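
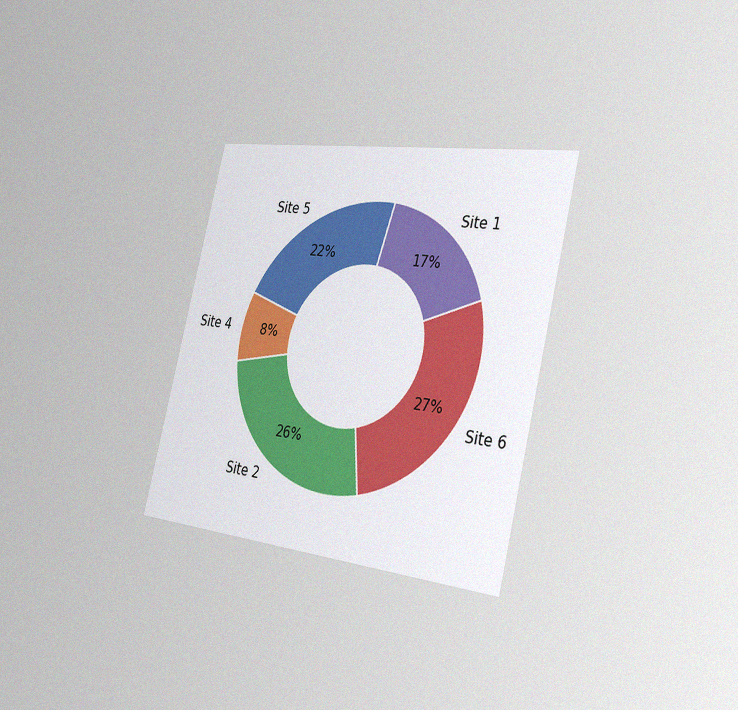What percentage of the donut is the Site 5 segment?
22%

The chart is tilted about 14° clockwise and viewed slightly from the right, with some photo noise. The Site 5 segment takes up 22% of the ring.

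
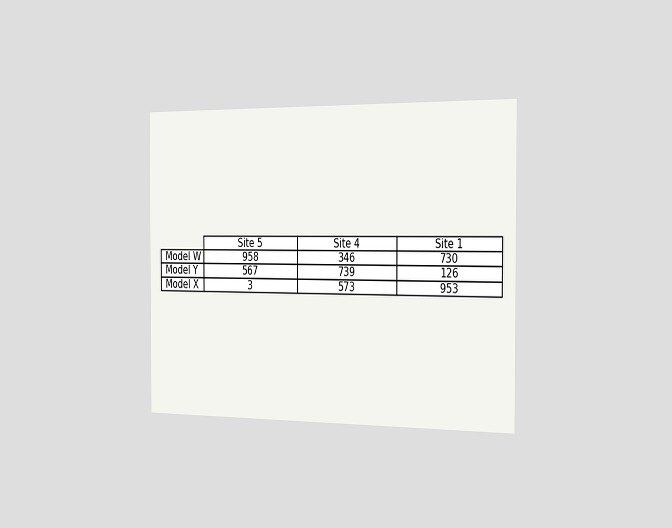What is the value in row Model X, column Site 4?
573

The chart is viewed slightly from the right. The (Model X, Site 4) cell reads 573.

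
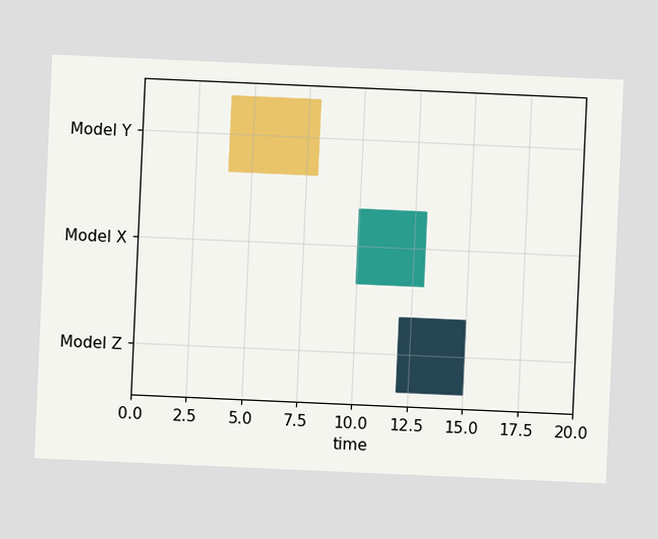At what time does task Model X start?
10

The chart is tilted about 3° clockwise. The Model X bar begins at t=10.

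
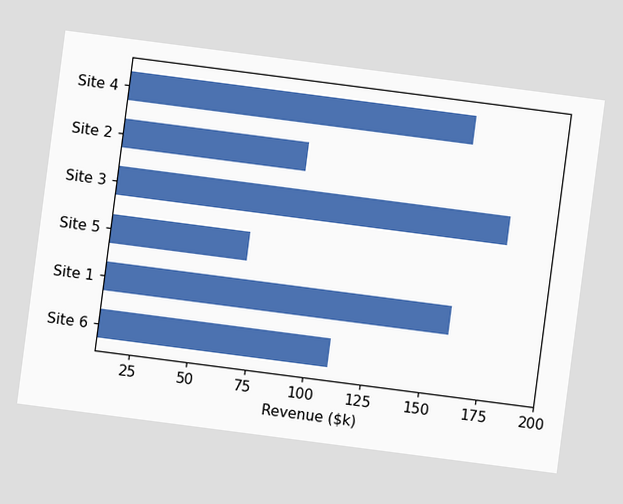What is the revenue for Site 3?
$180k

The chart is tilted about 7° clockwise. Reading along the chart's x-axis, the Site 3 bar reaches $180k.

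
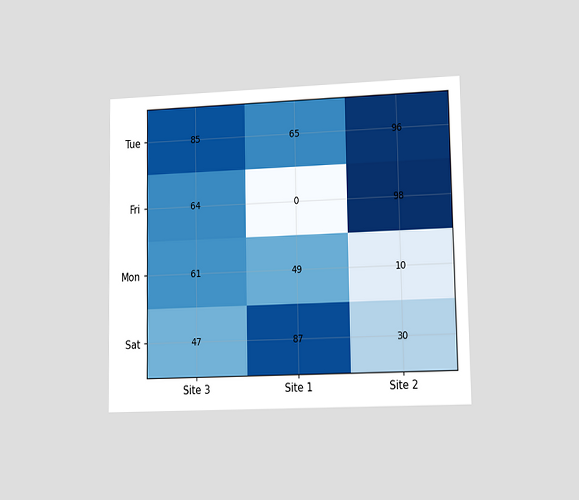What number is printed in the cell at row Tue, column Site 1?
The chart is viewed at a slight angle. The (Tue, Site 1) cell reads 65.

65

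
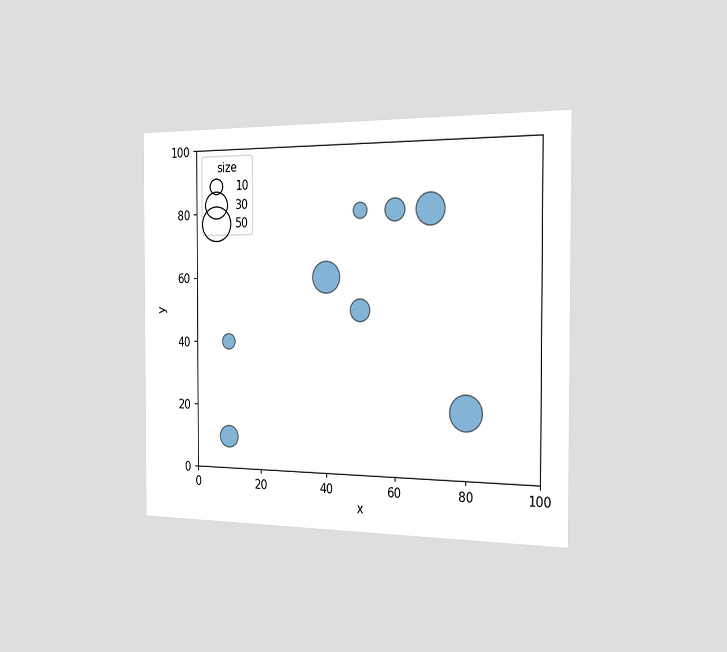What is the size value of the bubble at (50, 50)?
20

The chart is viewed slightly from the right. Matching the bubble at (50, 50) against the size legend gives 20.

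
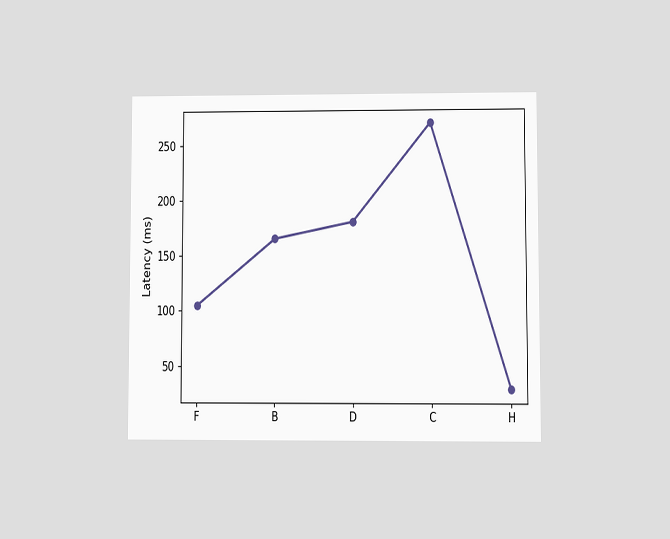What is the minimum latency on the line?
The chart is viewed at a slight angle. The lowest point is at H, and reading across to the y-axis gives 30ms.

30ms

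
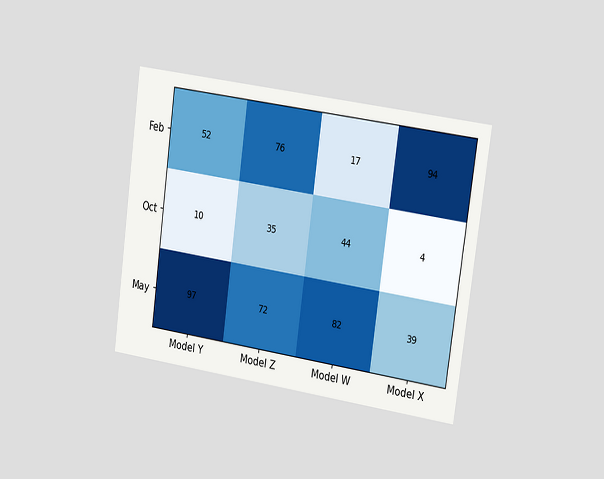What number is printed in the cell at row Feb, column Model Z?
The chart is tilted about 8° clockwise and viewed slightly from the right. The (Feb, Model Z) cell reads 76.

76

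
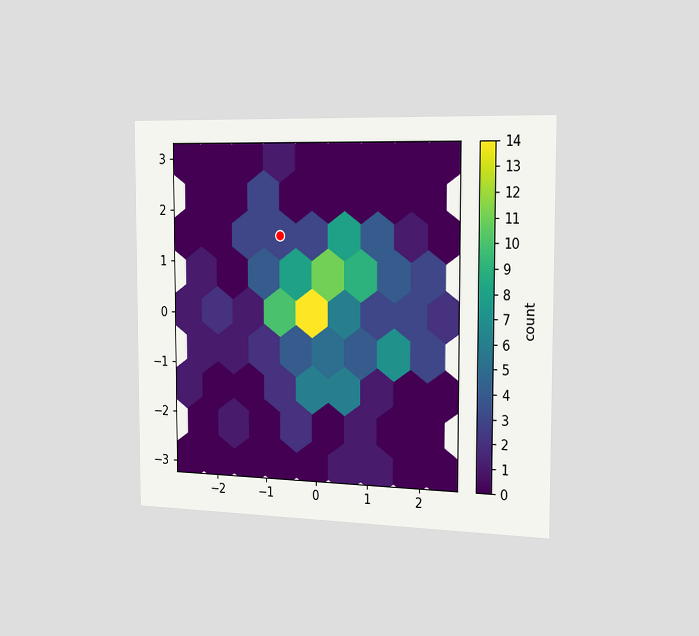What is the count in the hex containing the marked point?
3

The chart is viewed slightly from the right. The marked hex reads 3 on the colorbar.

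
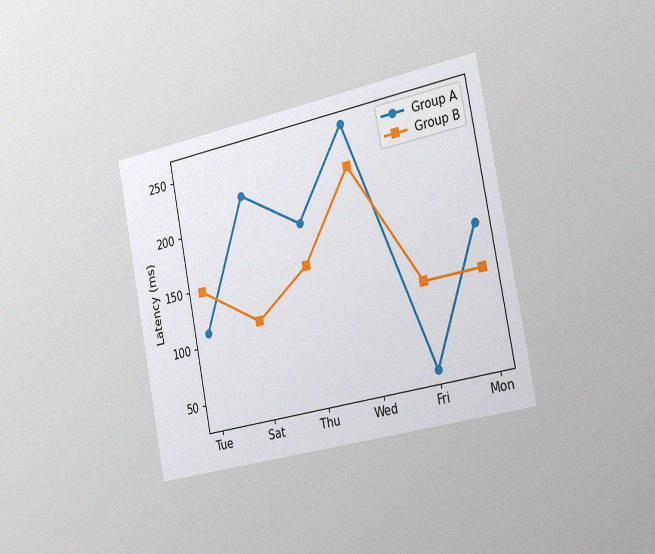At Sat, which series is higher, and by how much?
Group A, by 111ms

The chart is tilted about 11° counter-clockwise and viewed slightly from the right, with some photo noise. At Sat, Group A sits above the other line by 111ms.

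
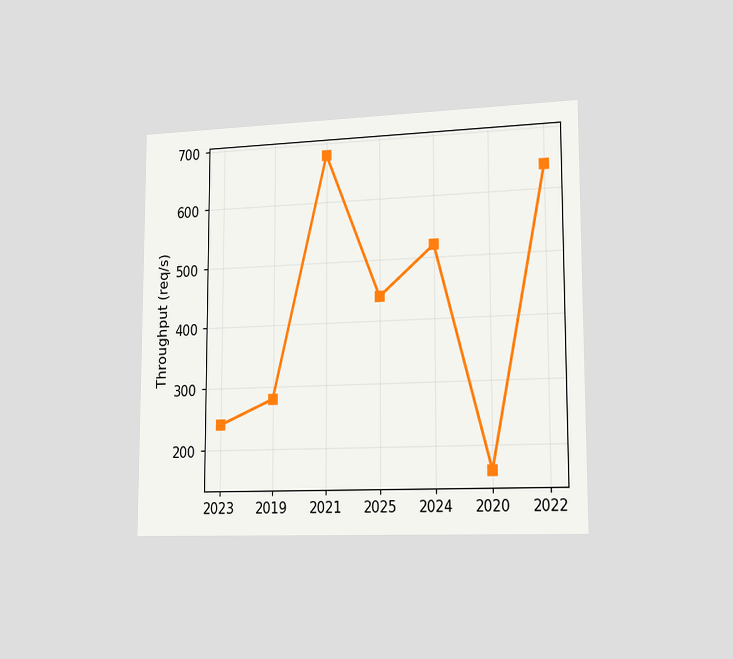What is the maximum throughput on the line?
680req/s

The chart is viewed slightly from the right. The highest point is at 2021, and reading across to the y-axis gives 680req/s.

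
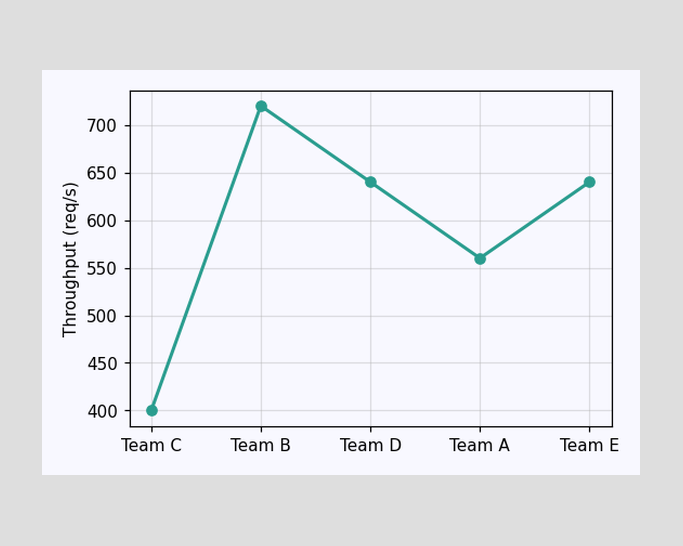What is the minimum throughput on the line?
The lowest point is at Team C, and reading across to the y-axis gives 400req/s.

400req/s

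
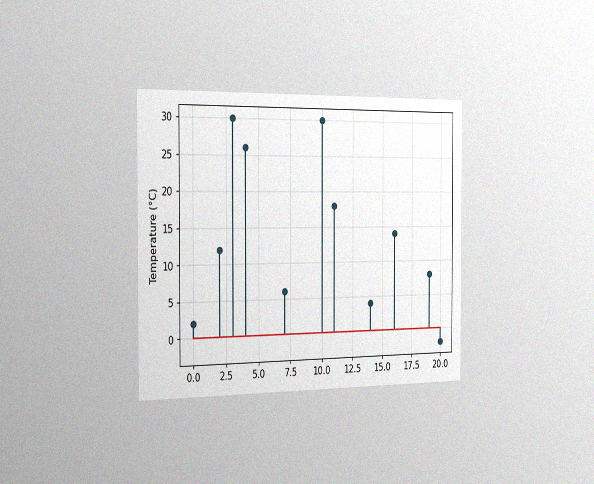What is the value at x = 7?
6°C

The chart is viewed slightly from the left, with some photo noise. The stem at x=7 reaches 6°C.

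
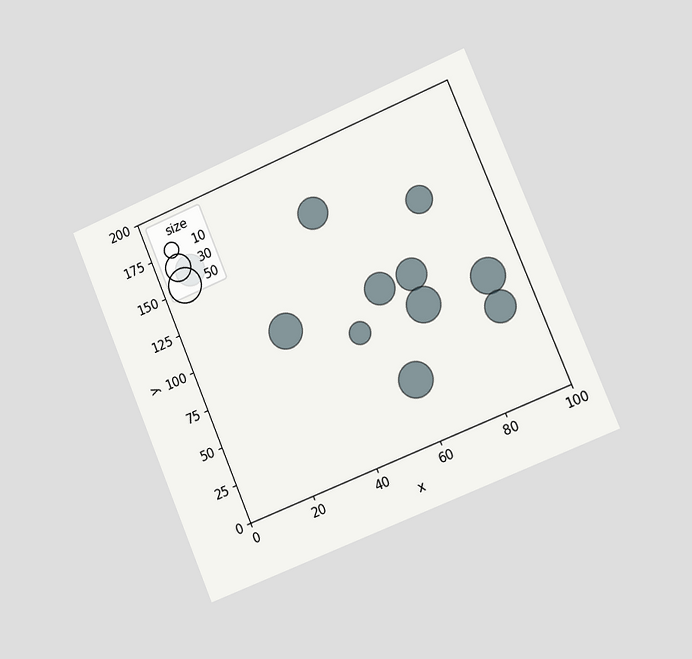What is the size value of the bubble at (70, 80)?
The chart is tilted about 23° counter-clockwise and viewed slightly from the right. Matching the bubble at (70, 80) against the size legend gives 50.

50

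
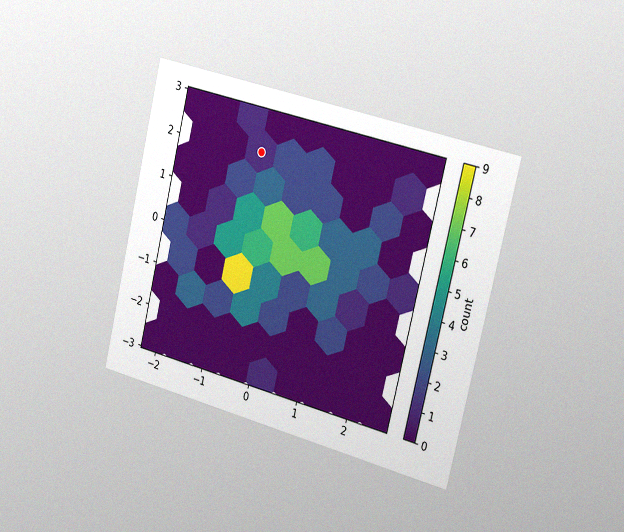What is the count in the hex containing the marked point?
The chart is tilted about 14° clockwise and viewed slightly from the right, with some photo noise. The marked hex reads 1 on the colorbar.

1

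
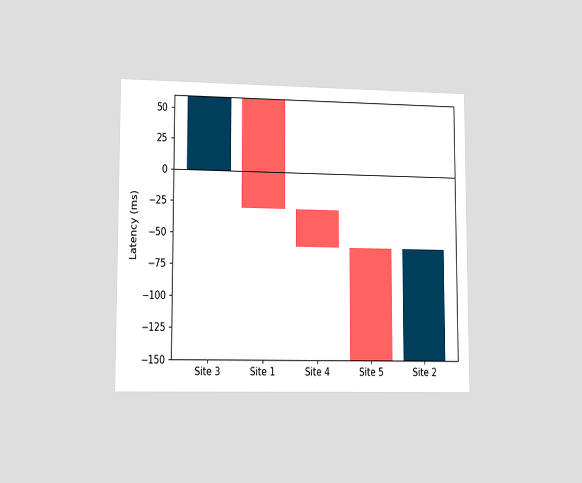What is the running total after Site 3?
The chart is viewed slightly from the left. After Site 3 the running total reaches 60ms.

60ms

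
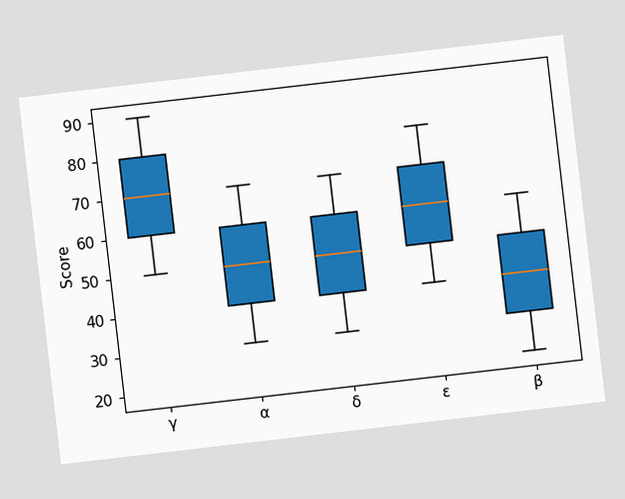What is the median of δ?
50

The chart is tilted about 7° counter-clockwise. The median line in the δ box sits at 50.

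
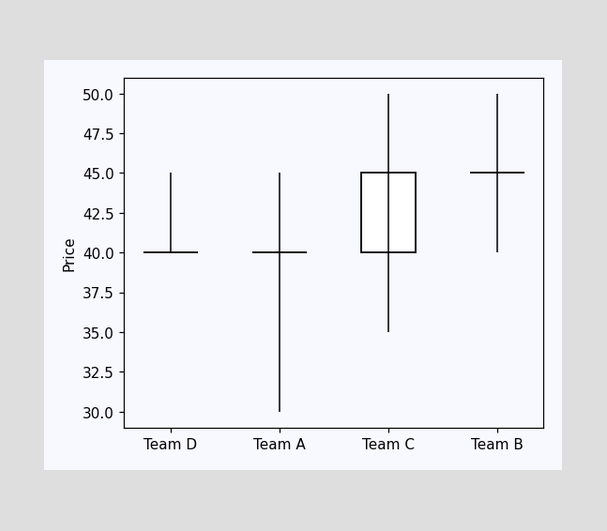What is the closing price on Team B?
The Team B candle closes at 45.

45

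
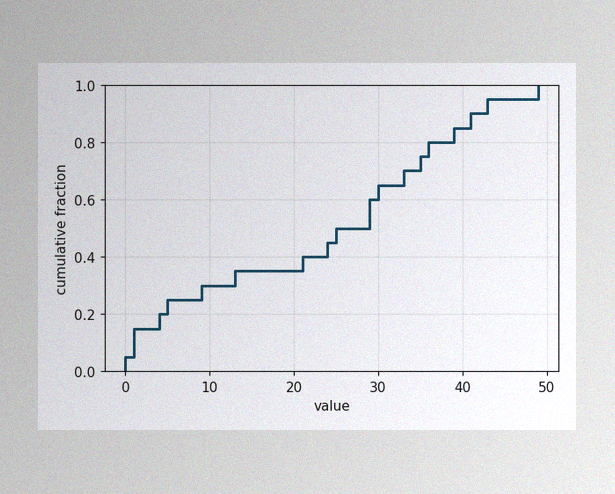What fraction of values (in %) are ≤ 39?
The image has some photo noise and uneven lighting. At x=39 the ECDF step is at 85%.

85%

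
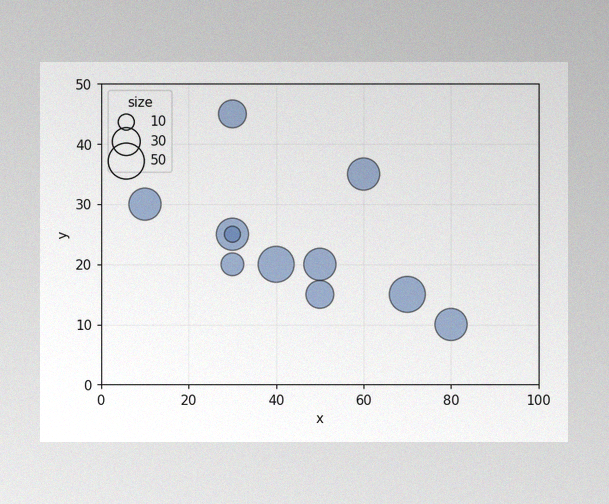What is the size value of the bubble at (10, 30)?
The image has some photo noise and uneven lighting. Matching the bubble at (10, 30) against the size legend gives 40.

40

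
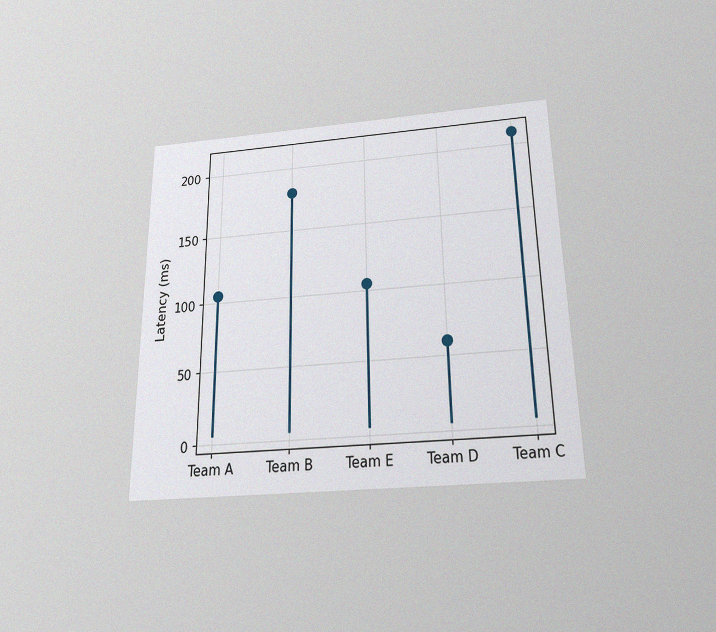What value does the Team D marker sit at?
The chart is viewed slightly from below, with some photo noise. The Team D marker sits at 60ms.

60ms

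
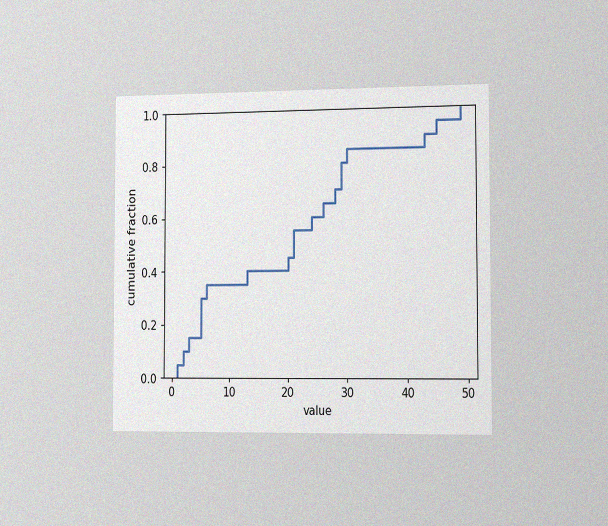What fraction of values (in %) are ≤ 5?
The chart is viewed slightly from the right, with some photo noise. At x=5 the ECDF step is at 30%.

30%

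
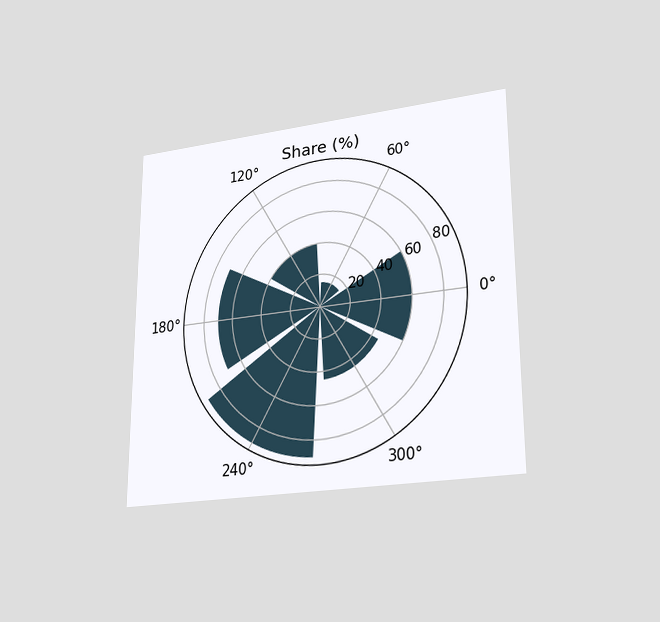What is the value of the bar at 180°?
The chart is viewed at a slight angle. The bar at 180° reaches 70% on the radial axis.

70%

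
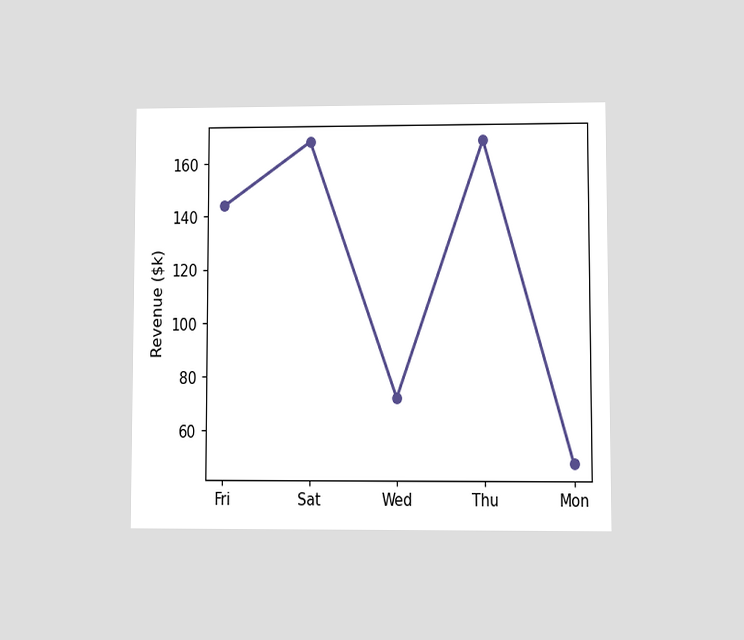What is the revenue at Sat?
The chart is viewed at a slight angle. At Sat, the line is at $168k.

$168k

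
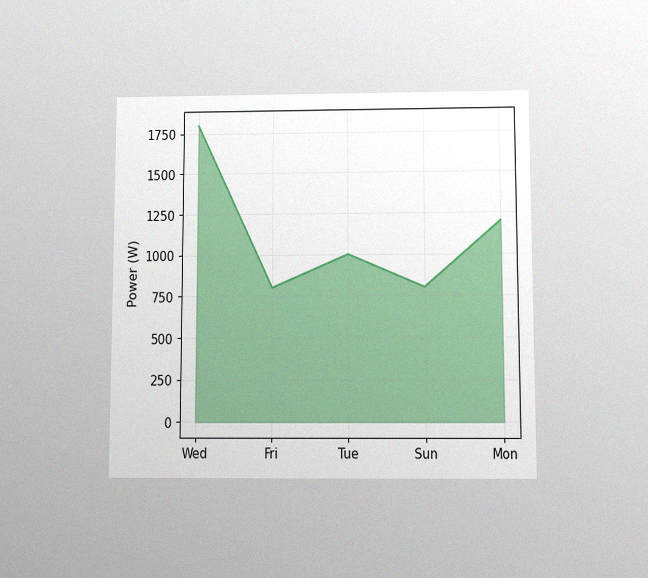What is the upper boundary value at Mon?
The chart is viewed slightly from below, with some photo noise. At Mon the upper boundary is at 1200W.

1200W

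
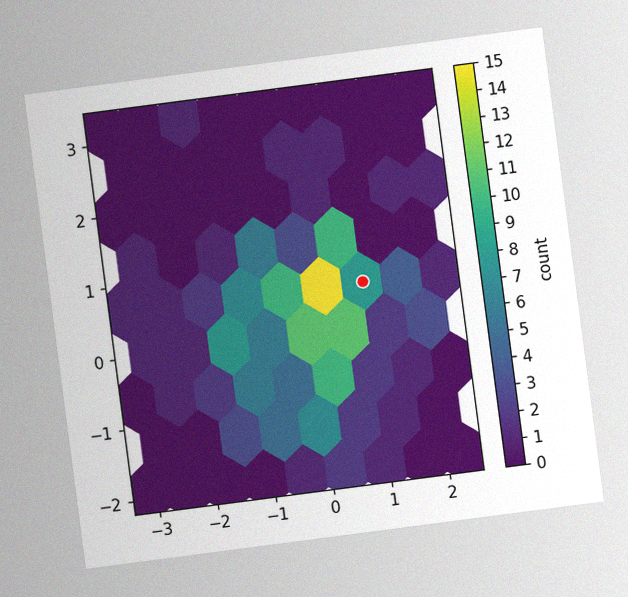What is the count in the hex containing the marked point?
8

The chart is tilted about 7° counter-clockwise, with some photo noise. The marked hex reads 8 on the colorbar.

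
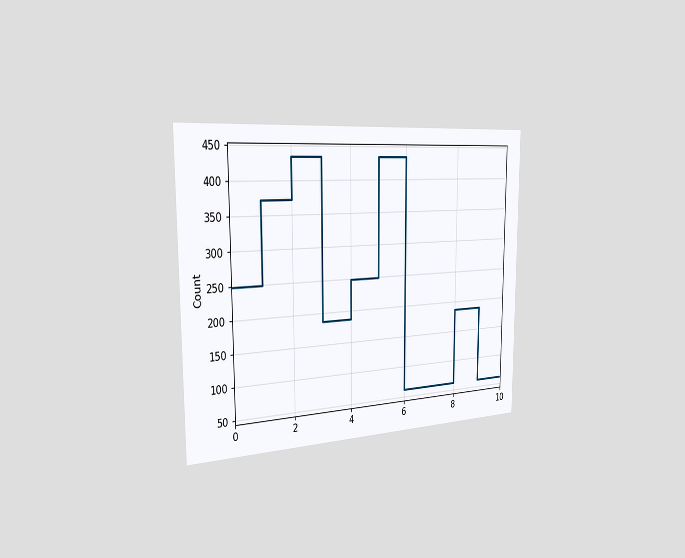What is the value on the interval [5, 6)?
The chart is viewed slightly from the left. On [5, 6) the step sits at 434.

434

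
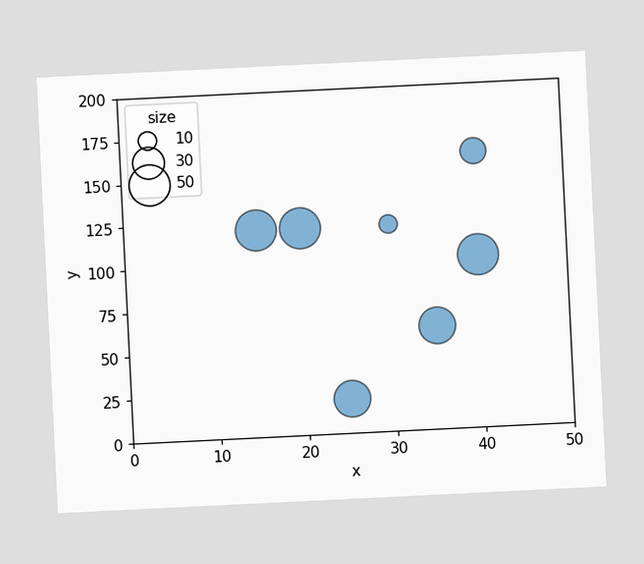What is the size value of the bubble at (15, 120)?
The chart is tilted about 3° counter-clockwise. Matching the bubble at (15, 120) against the size legend gives 50.

50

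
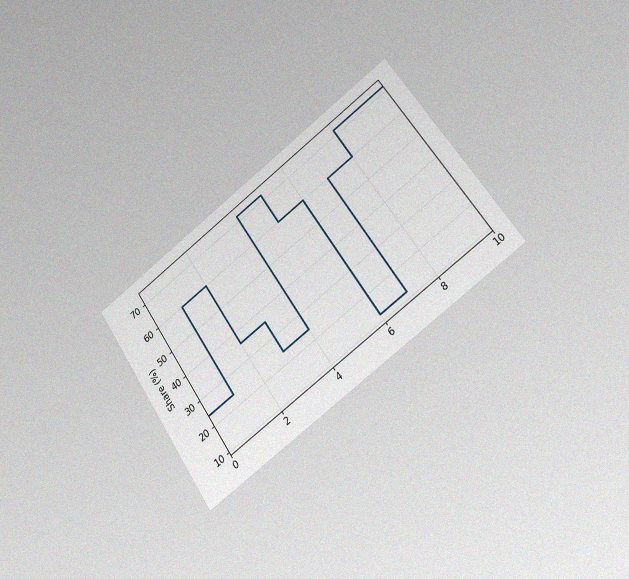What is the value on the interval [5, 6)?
The chart is tilted about 34° counter-clockwise and viewed slightly from the right, with some photo noise. On [5, 6) the step sits at 60%.

60%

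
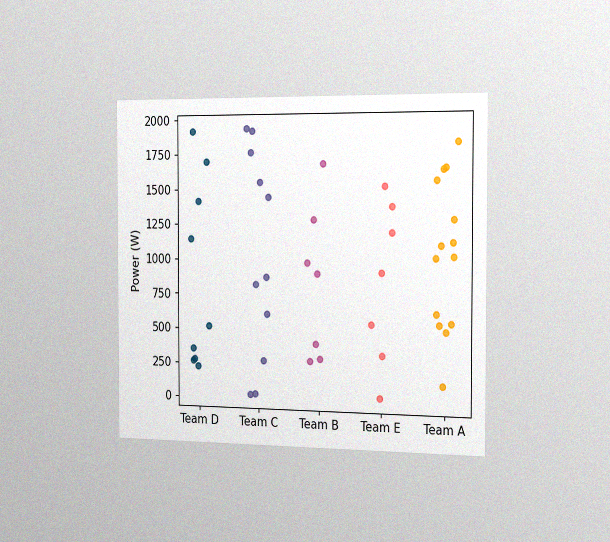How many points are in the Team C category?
11

The chart is viewed slightly from the right, with some photo noise. Counting the markers in the Team C column gives 11.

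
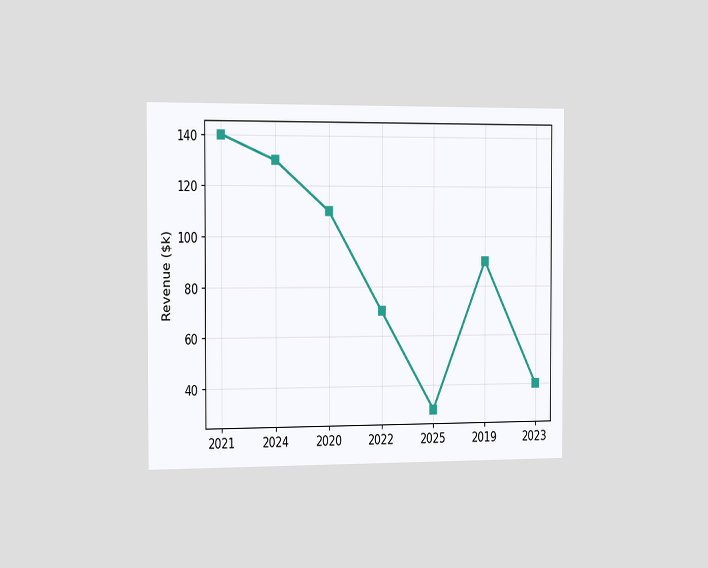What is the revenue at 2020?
The chart is viewed slightly from the left. At 2020, the line is at $110k.

$110k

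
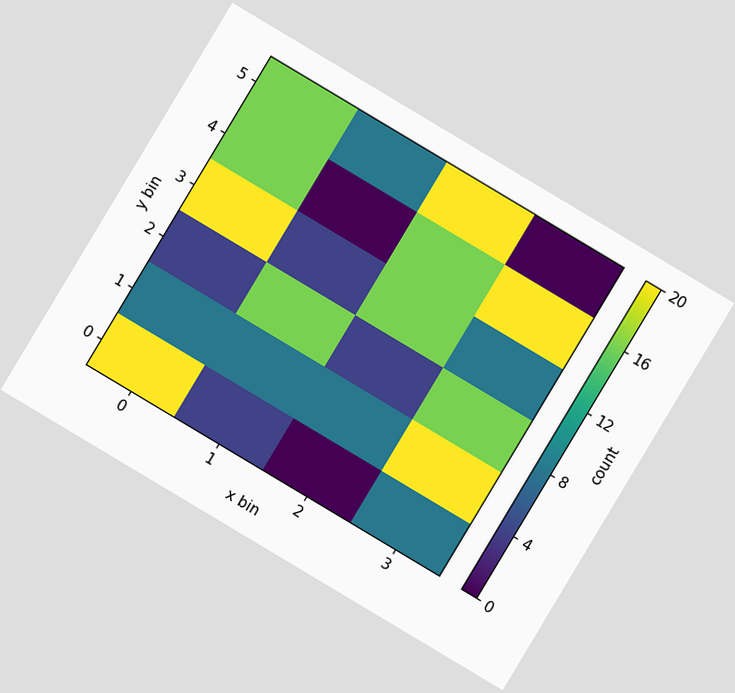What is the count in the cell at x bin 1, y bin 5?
8

The chart is tilted about 31° clockwise. Matching the cell (1, 5) against the colorbar gives 8.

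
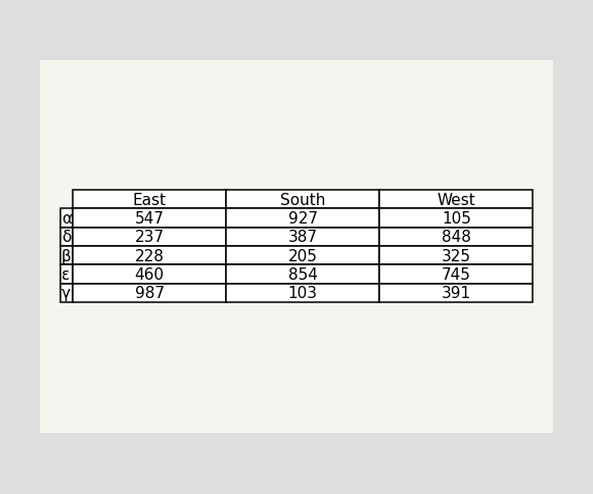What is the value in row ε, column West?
The (ε, West) cell reads 745.

745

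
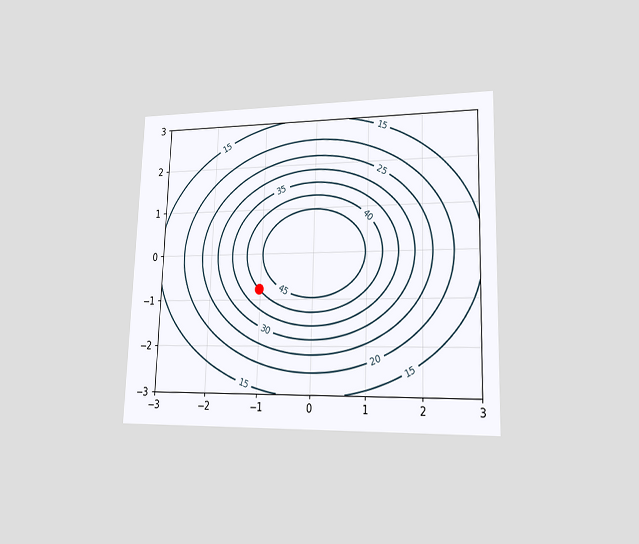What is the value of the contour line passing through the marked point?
40

The chart is viewed at a slight angle. The marked point sits on the contour labelled 40.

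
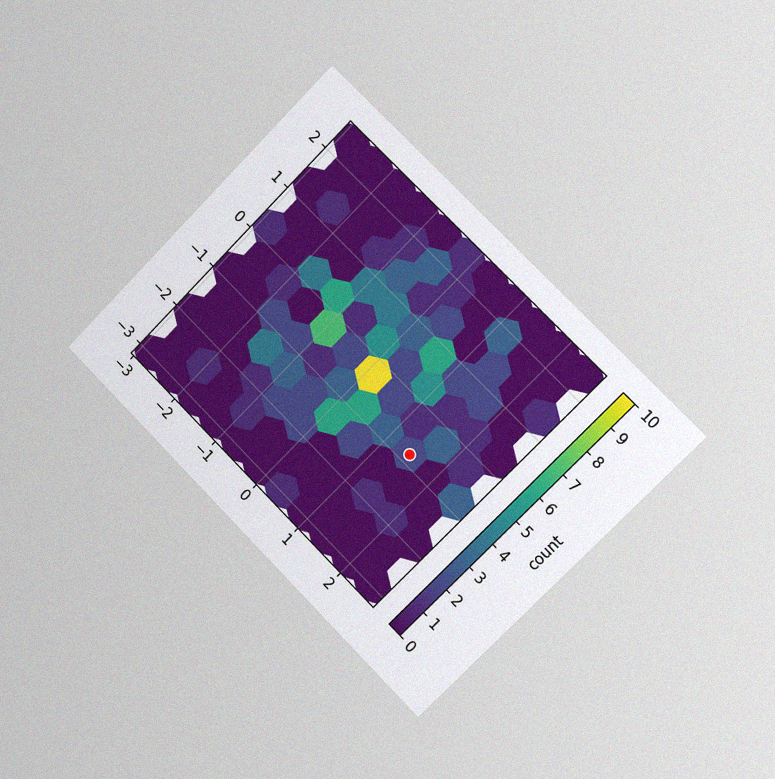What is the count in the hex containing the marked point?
The chart is tilted about 45° clockwise and viewed slightly from the right, with some photo noise. The marked hex reads 2 on the colorbar.

2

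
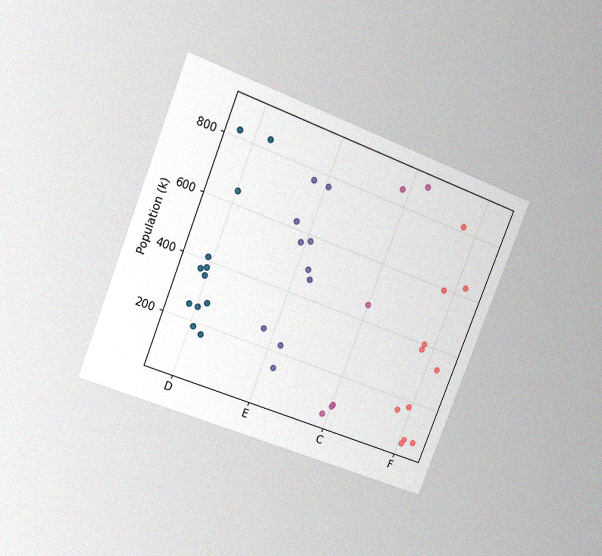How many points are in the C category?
6

The chart is tilted about 22° clockwise and viewed at a slight angle, with some photo noise. Counting the markers in the C column gives 6.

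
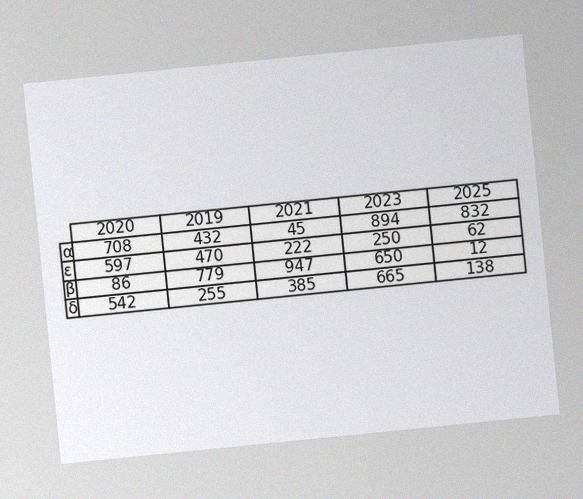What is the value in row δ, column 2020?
The chart is tilted about 6° counter-clockwise, with some photo noise. The (δ, 2020) cell reads 542.

542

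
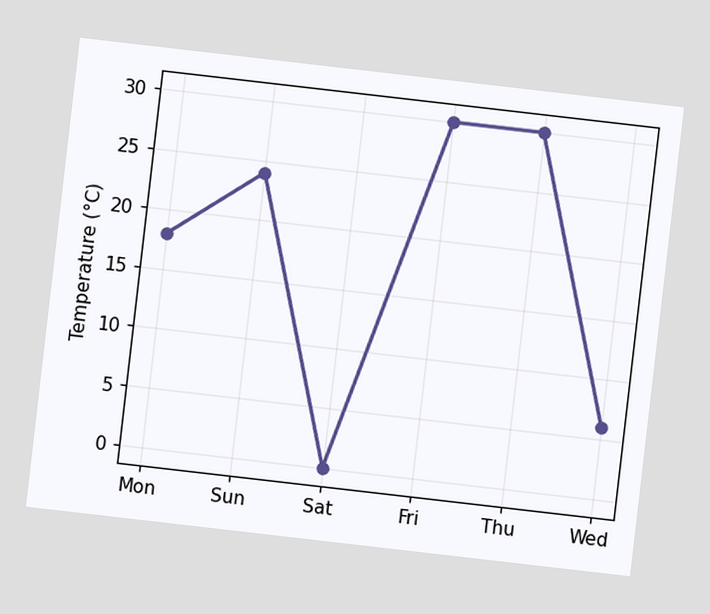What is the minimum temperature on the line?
0°C

The chart is tilted about 7° clockwise. The lowest point is at Sat, and reading across to the y-axis gives 0°C.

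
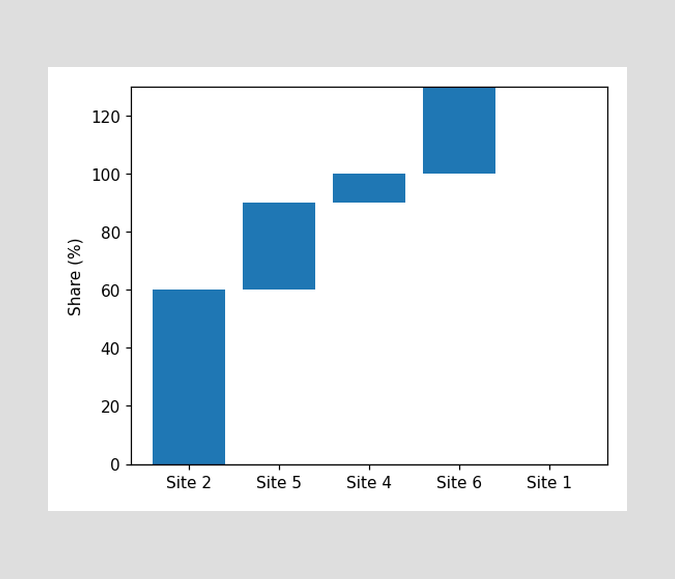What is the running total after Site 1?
130%

After Site 1 the running total reaches 130%.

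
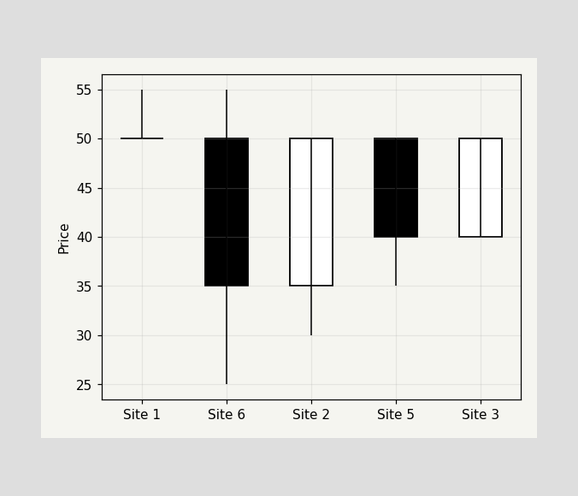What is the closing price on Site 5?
The Site 5 candle closes at 40.

40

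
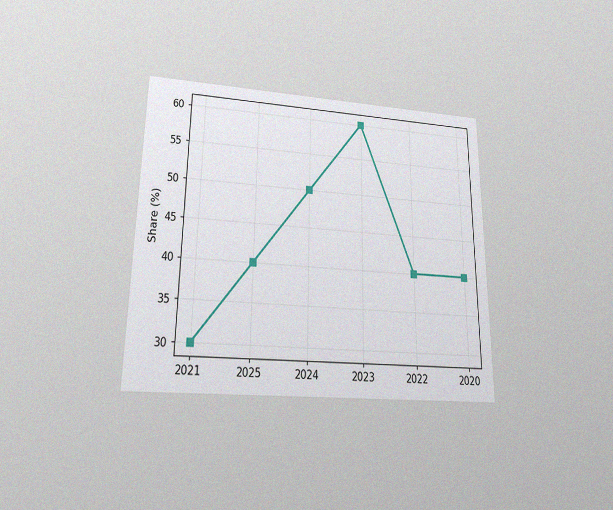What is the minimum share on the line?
The chart is viewed slightly from below, with some photo noise. The lowest point is at 2021, and reading across to the y-axis gives 30%.

30%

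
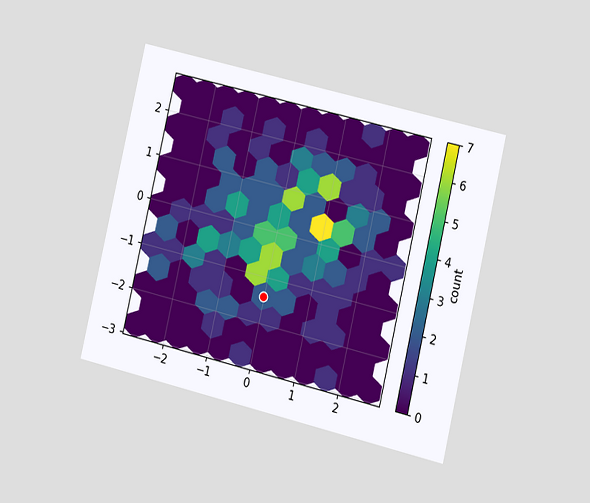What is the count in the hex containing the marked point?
2

The chart is tilted about 13° clockwise and viewed at a slight angle. The marked hex reads 2 on the colorbar.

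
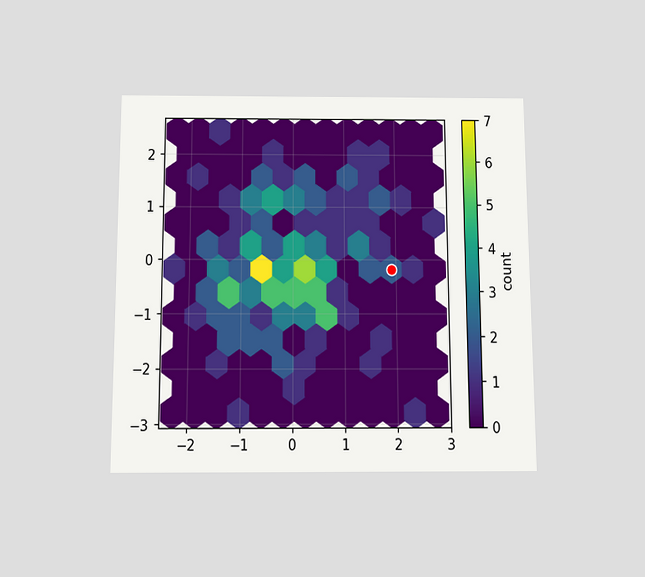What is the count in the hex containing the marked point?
The chart is viewed slightly from below. The marked hex reads 2 on the colorbar.

2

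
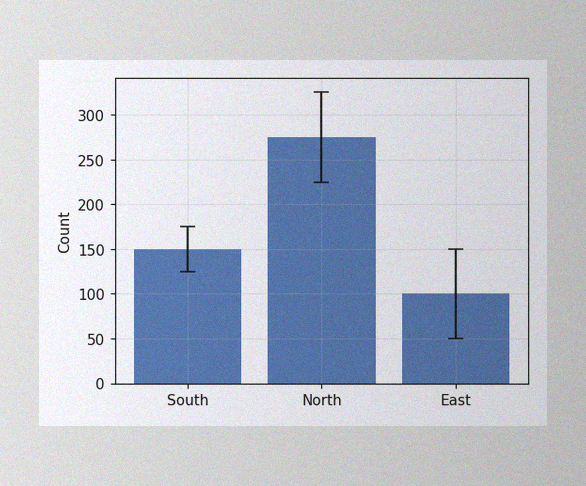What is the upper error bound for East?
The image has some photo noise and uneven lighting. The East bar's upper whisker reaches 150.

150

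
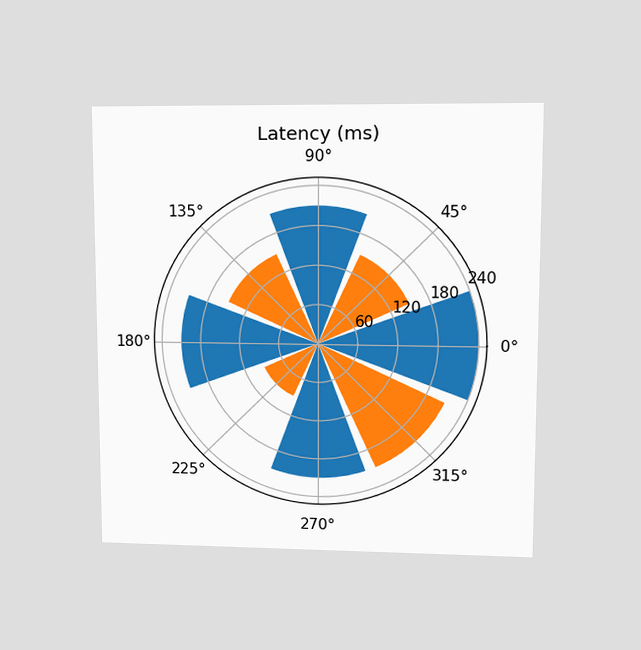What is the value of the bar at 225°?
90ms

The chart is viewed at a slight angle. The bar at 225° reaches 90ms on the radial axis.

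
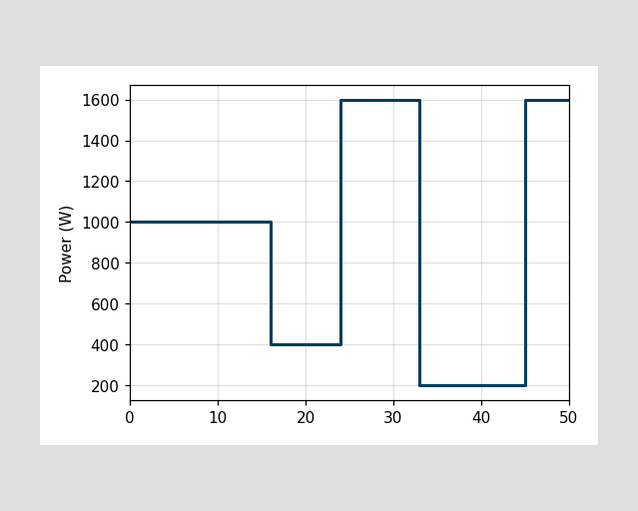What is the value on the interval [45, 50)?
On [45, 50) the step sits at 1600W.

1600W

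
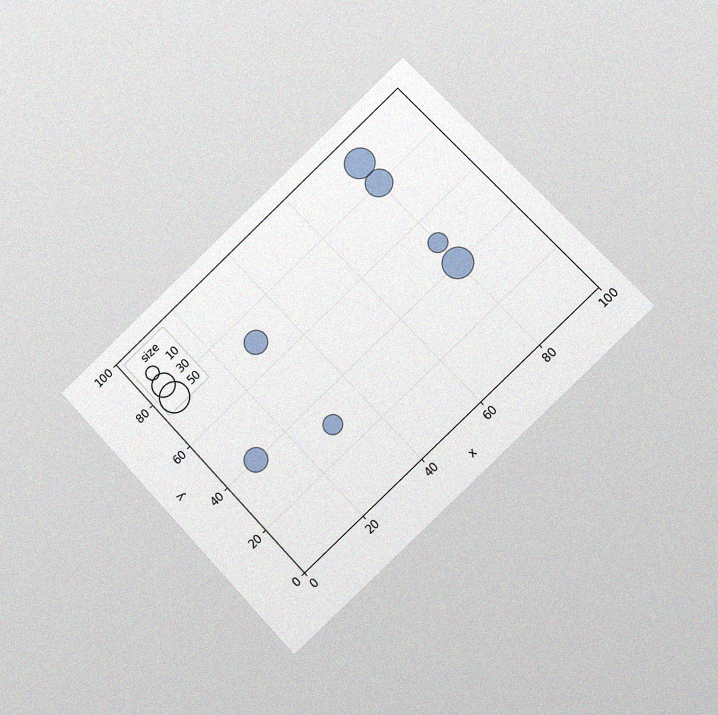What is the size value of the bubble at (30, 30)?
20

The chart is tilted about 43° counter-clockwise and viewed slightly from the right, with some photo noise. Matching the bubble at (30, 30) against the size legend gives 20.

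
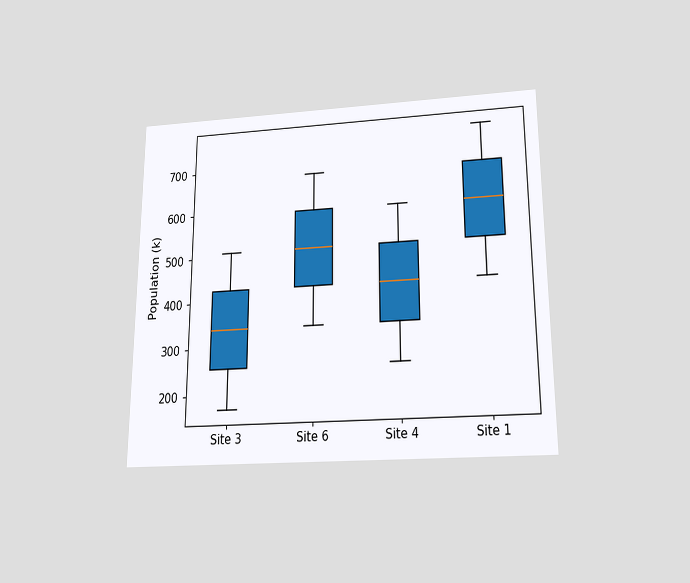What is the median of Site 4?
The chart is viewed slightly from below. The median line in the Site 4 box sits at 425k.

425k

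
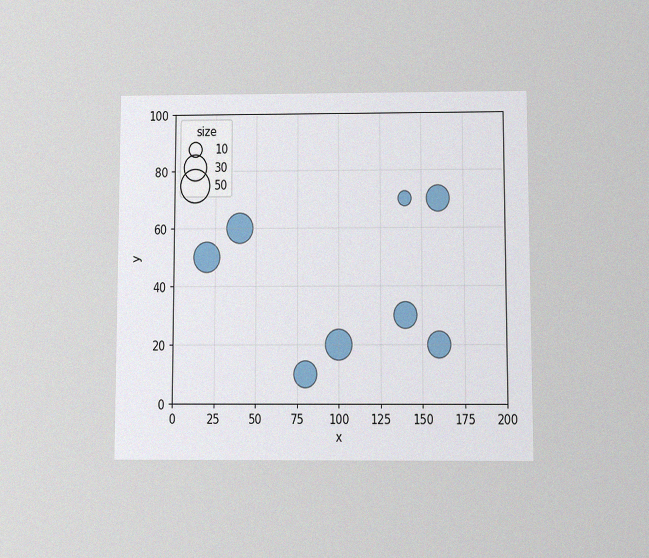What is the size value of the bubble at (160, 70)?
The chart is viewed slightly from below, with some photo noise. Matching the bubble at (160, 70) against the size legend gives 30.

30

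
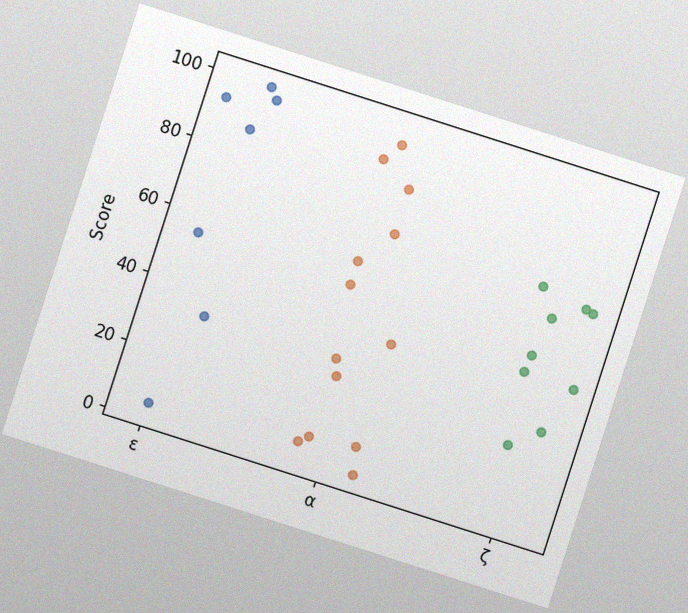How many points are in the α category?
13

The chart is tilted about 18° clockwise, with some photo noise. Counting the markers in the α column gives 13.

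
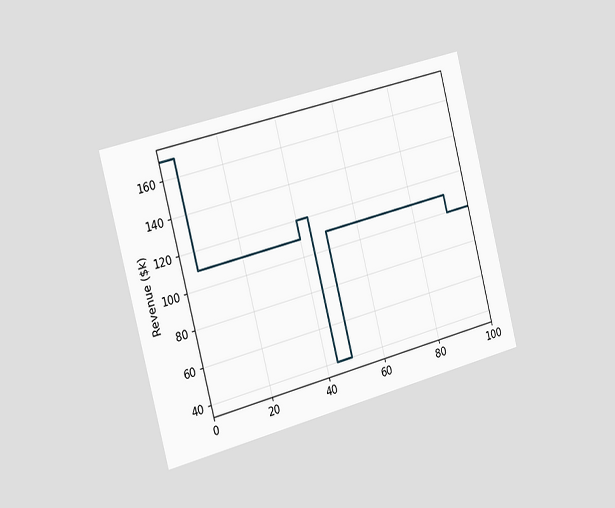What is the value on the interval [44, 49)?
The chart is tilted about 14° counter-clockwise and viewed slightly from the left. On [44, 49) the step sits at $40k.

$40k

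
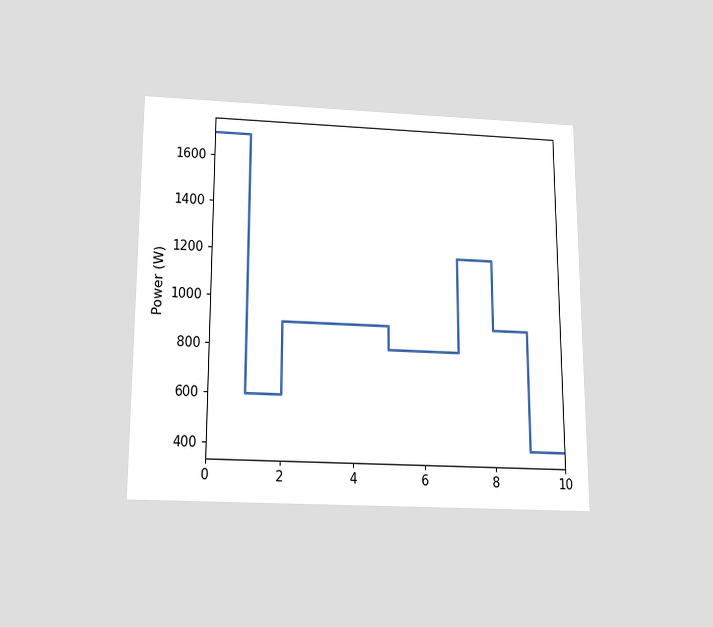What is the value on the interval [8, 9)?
900W

The chart is viewed slightly from below. On [8, 9) the step sits at 900W.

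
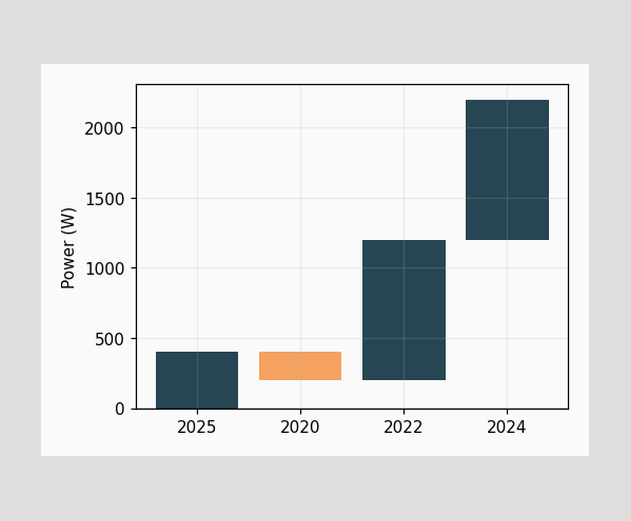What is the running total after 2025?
After 2025 the running total reaches 400W.

400W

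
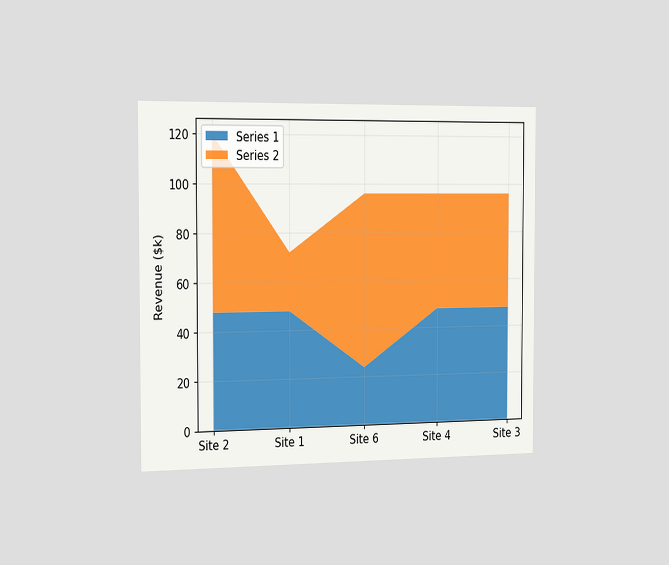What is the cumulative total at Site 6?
$96k

The chart is viewed slightly from the left. The stacked total at Site 6 reaches $96k.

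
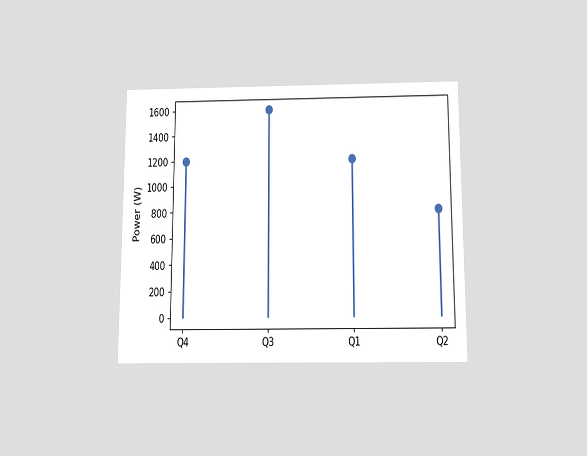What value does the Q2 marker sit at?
The chart is viewed slightly from below. The Q2 marker sits at 800W.

800W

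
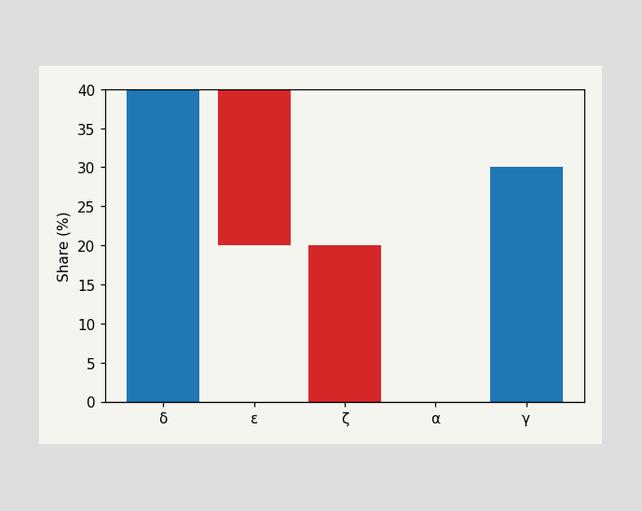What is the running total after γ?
30%

After γ the running total reaches 30%.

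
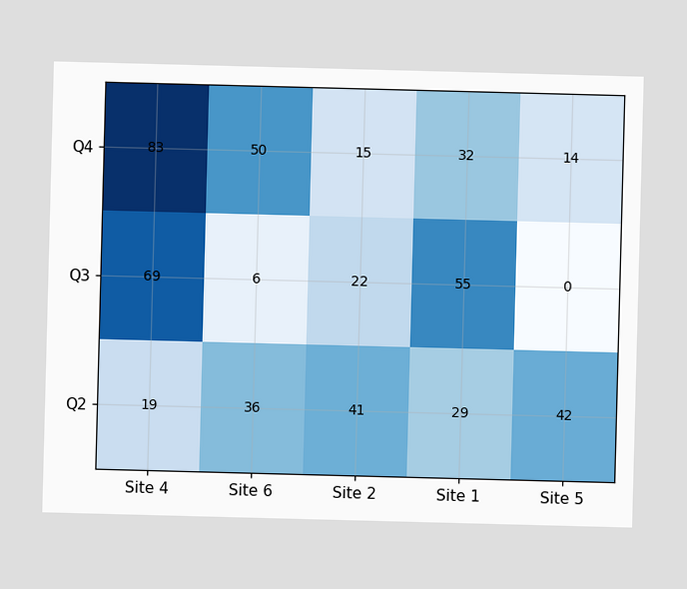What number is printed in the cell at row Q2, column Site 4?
The (Q2, Site 4) cell reads 19.

19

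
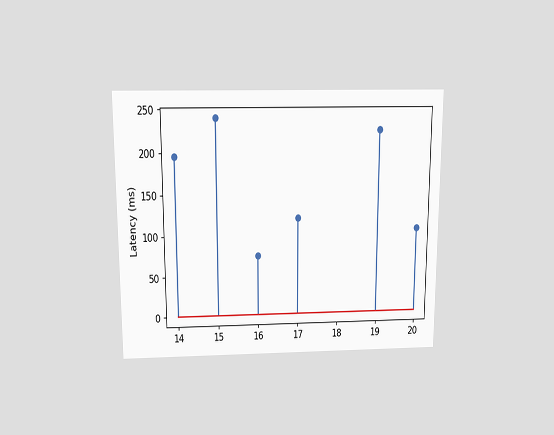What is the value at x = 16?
75ms

The chart is viewed slightly from above. The stem at x=16 reaches 75ms.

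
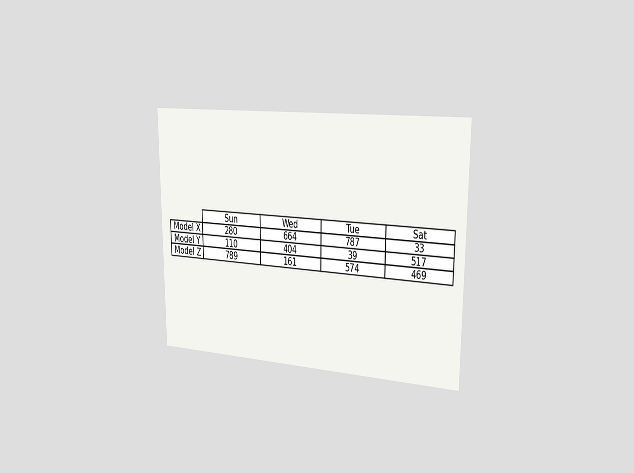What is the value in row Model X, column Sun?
280

The chart is viewed slightly from the right. The (Model X, Sun) cell reads 280.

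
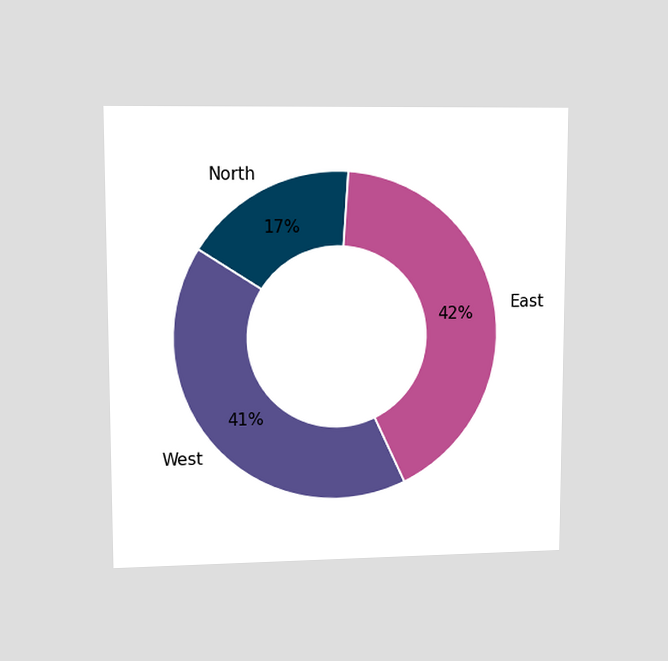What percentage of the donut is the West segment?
The chart is viewed at a slight angle. The West segment takes up 41% of the ring.

41%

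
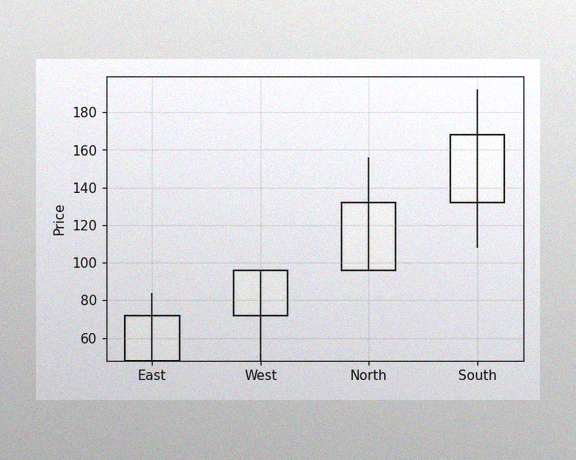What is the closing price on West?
The image has some photo noise and uneven lighting. The West candle closes at 96.

96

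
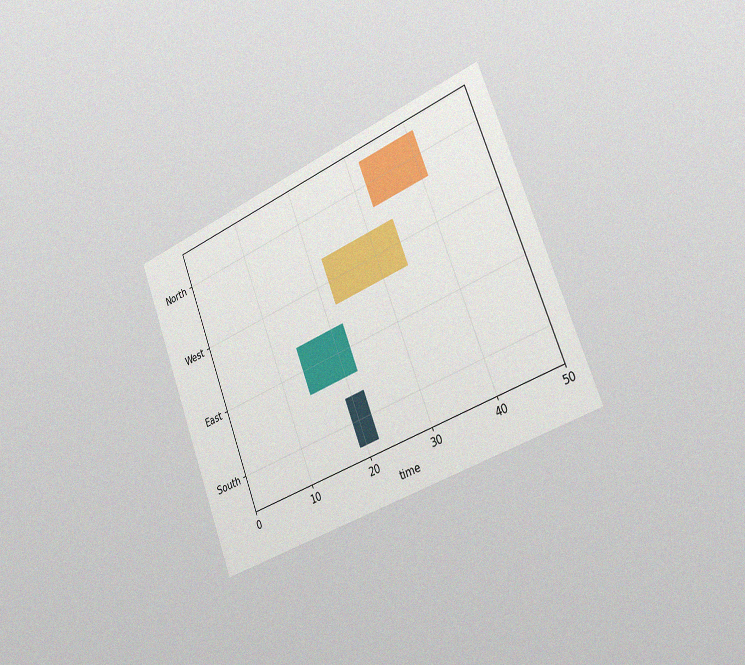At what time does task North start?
32

The chart is tilted about 21° counter-clockwise and viewed slightly from the right, with some photo noise. The North bar begins at t=32.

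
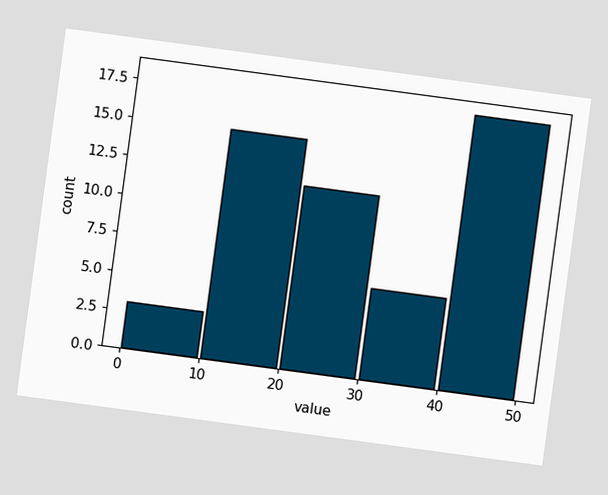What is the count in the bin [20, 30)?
12

The chart is tilted about 8° clockwise. The [20, 30) bin has height 12.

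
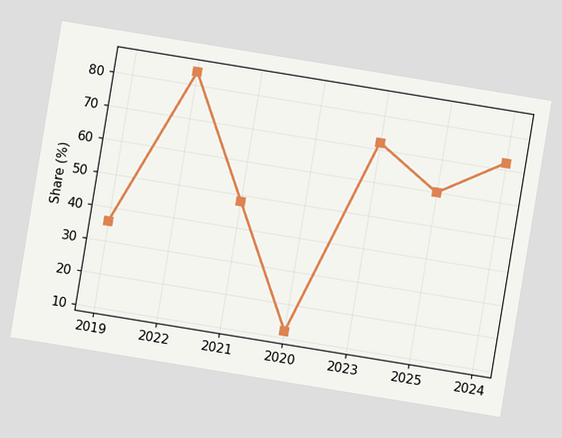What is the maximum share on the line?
The chart is tilted about 9° clockwise. The highest point is at 2022, and reading across to the y-axis gives 84%.

84%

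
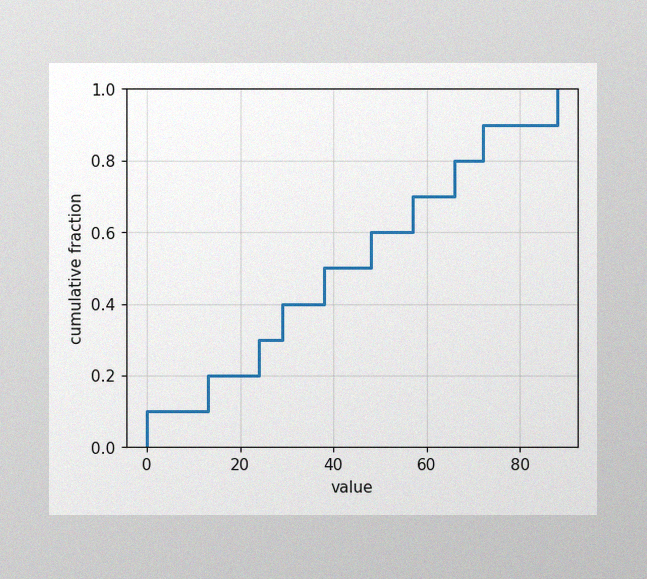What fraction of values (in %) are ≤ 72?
90%

The image has some photo noise and uneven lighting. At x=72 the ECDF step is at 90%.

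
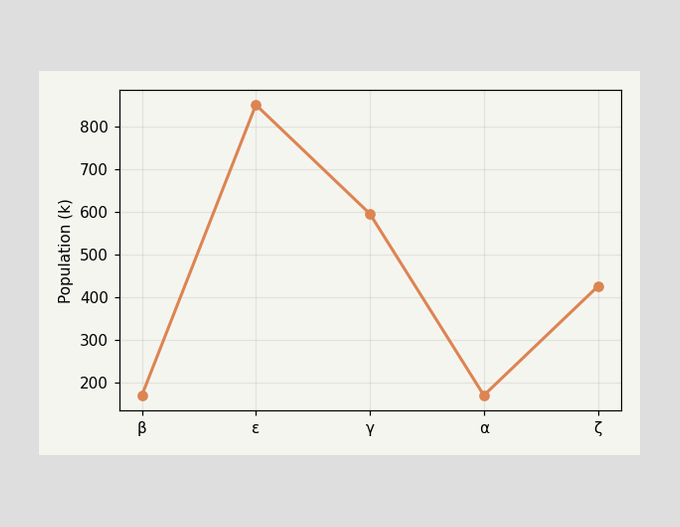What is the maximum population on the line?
850k

The highest point is at ε, and reading across to the y-axis gives 850k.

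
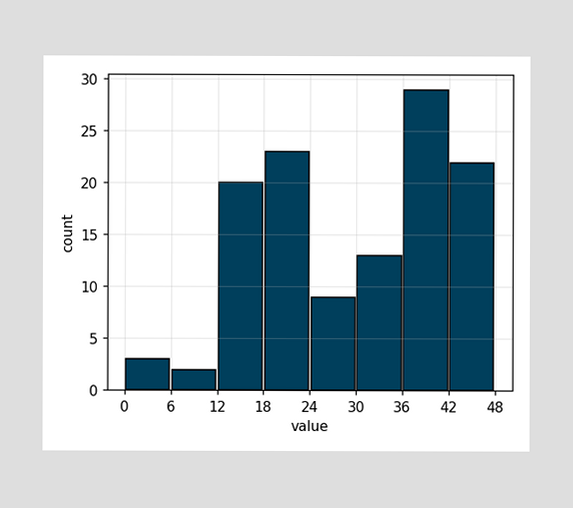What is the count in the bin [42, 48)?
The [42, 48) bin has height 22.

22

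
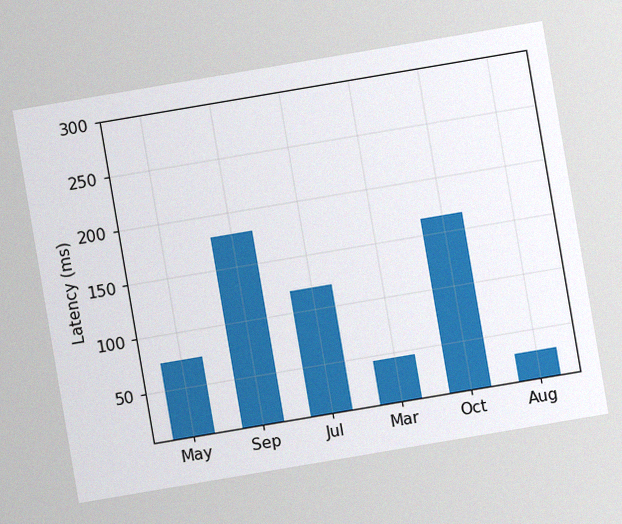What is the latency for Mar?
45ms

The chart is tilted about 10° counter-clockwise, with some photo noise. Reading along the chart's y-axis, the Mar bar reaches 45ms.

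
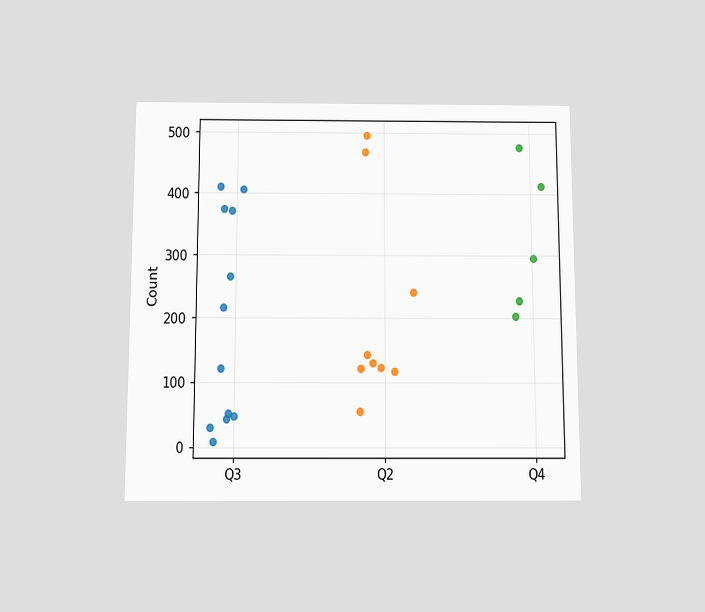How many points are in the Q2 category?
The chart is viewed slightly from below. Counting the markers in the Q2 column gives 9.

9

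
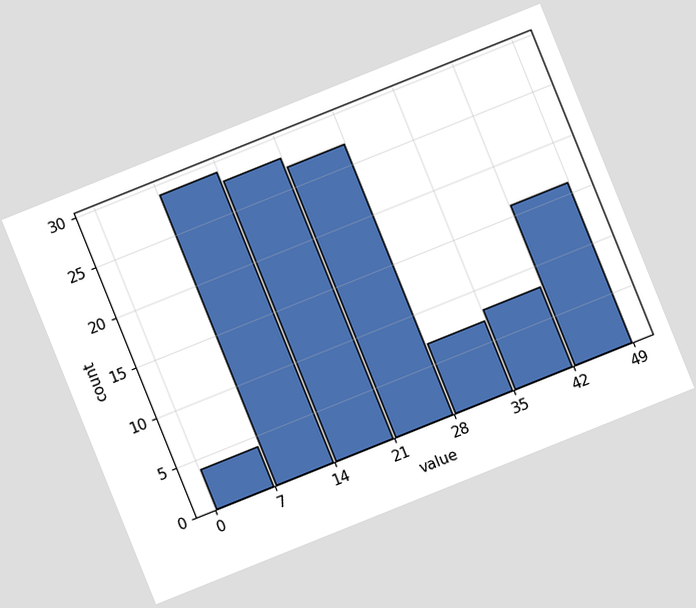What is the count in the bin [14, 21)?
The chart is tilted about 22° counter-clockwise. The [14, 21) bin has height 28.

28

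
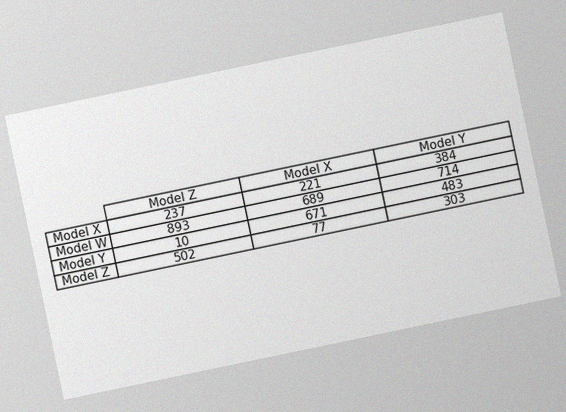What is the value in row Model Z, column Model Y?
303

The chart is tilted about 12° counter-clockwise, with some photo noise. The (Model Z, Model Y) cell reads 303.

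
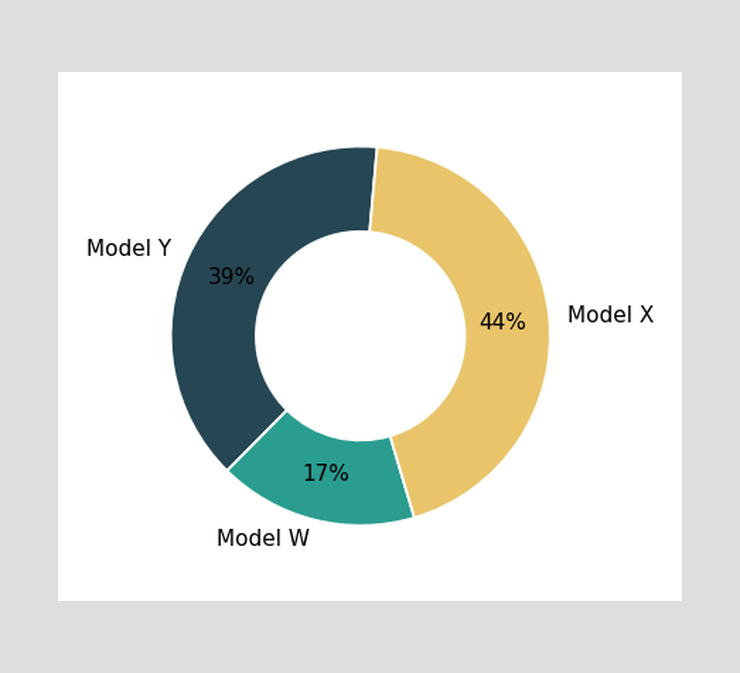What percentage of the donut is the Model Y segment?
The Model Y segment takes up 39% of the ring.

39%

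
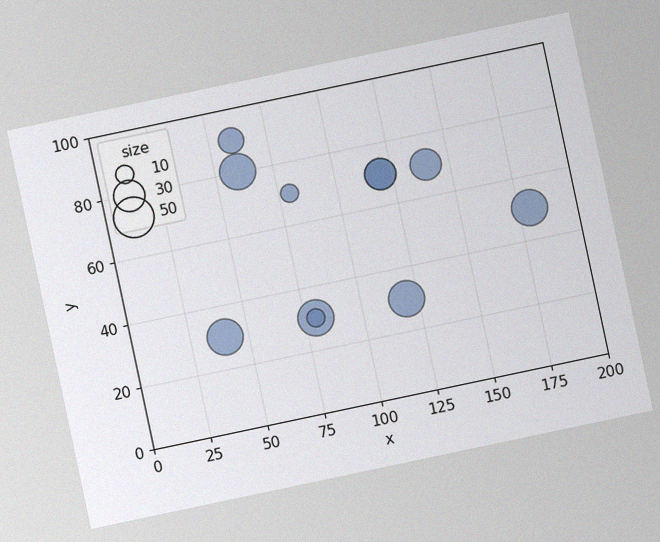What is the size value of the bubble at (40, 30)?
The chart is tilted about 12° counter-clockwise, with some photo noise. Matching the bubble at (40, 30) against the size legend gives 40.

40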